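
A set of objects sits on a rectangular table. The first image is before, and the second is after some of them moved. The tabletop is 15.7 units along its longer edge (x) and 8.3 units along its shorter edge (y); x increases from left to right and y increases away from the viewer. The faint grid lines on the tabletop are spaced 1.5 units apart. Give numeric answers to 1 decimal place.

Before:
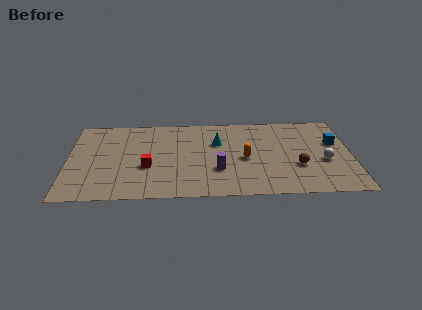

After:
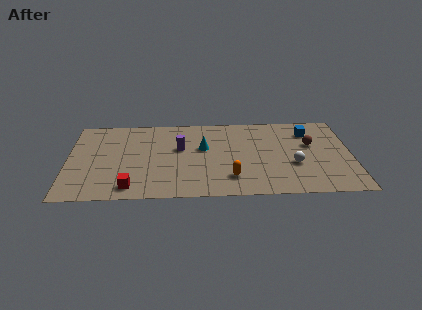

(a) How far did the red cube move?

2.2

The red cube moved from about (4.4, 3.2) to (3.5, 1.2), a distance of √(0.9² + 2.0²) ≈ 2.2.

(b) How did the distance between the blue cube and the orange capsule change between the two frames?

+1.1

Before: roughly 5.2 units apart; after: 6.3. That's 1.1 units further apart.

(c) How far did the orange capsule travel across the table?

2.1

The orange capsule moved from about (9.8, 3.8) to (9.0, 1.9), a distance of √(0.8² + 1.9²) ≈ 2.1.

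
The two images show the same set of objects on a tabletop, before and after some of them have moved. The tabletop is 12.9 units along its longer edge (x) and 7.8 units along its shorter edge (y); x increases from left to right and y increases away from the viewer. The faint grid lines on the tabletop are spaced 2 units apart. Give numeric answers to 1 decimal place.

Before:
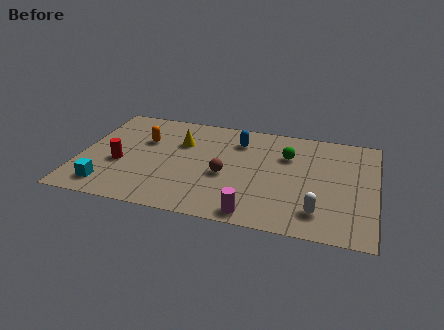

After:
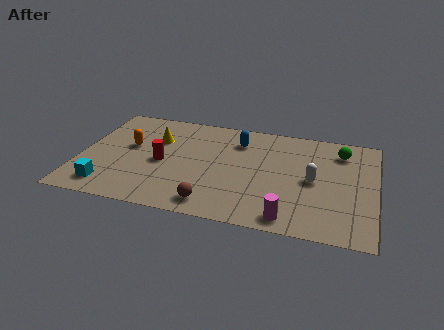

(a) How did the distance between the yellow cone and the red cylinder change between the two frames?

-1.6

They were about 3.3 units apart before and 1.7 after — 1.6 units closer together.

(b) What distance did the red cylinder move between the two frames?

1.9

The red cylinder was near (1.8, 3.1) before and (3.6, 3.6) after, so it travelled √(1.8² + 0.5²) ≈ 1.9 units.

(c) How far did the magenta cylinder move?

1.5

From (7.8, 0.8) to (9.3, 0.9), the magenta cylinder covered √(1.5² + 0.1²) ≈ 1.5 units.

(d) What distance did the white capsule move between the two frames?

2.2

The white capsule moved from about (10.5, 1.6) to (10.2, 3.8), a distance of √(0.3² + 2.2²) ≈ 2.2.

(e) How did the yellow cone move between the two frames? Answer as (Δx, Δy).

(-1.1, 0.0)

The yellow cone was at about (4.3, 5.3) and moved to about (3.2, 5.3).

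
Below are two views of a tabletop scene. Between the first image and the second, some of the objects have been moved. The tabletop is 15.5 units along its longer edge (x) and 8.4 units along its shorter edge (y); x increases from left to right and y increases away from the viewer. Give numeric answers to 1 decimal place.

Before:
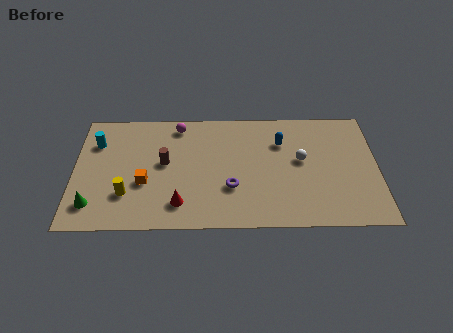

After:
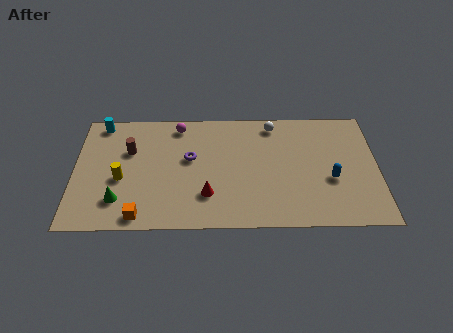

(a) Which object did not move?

the magenta sphere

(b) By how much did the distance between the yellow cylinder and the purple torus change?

-1.5

Before: roughly 5.3 units apart; after: 3.8. That's 1.5 units closer together.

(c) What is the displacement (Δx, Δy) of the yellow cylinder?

(-0.3, 1.1)

From the two frames, the yellow cylinder sits at roughly (2.7, 2.4) before and (2.4, 3.5) after.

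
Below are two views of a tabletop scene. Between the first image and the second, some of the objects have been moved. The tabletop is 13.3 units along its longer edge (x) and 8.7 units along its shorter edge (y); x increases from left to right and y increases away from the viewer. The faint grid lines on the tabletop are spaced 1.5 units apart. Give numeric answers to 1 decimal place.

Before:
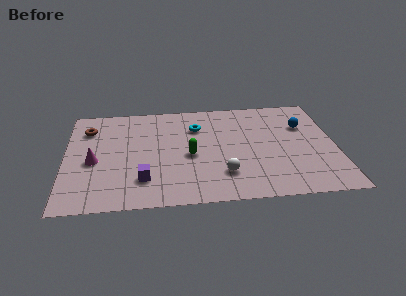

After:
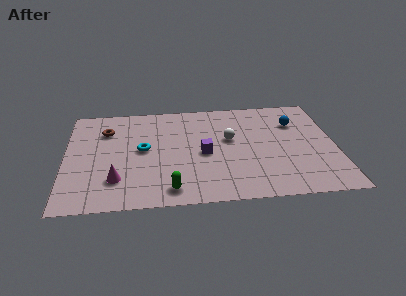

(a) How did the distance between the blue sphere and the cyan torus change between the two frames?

+2.5

They were about 5.3 units apart before and 7.8 after — 2.5 units further apart.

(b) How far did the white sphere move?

2.9

The white sphere moved from about (7.7, 2.2) to (8.1, 5.1), a distance of √(0.4² + 2.9²) ≈ 2.9.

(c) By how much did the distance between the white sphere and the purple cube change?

-2.2

Before: roughly 3.9 units apart; after: 1.7. That's 2.2 units closer together.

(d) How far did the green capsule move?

2.9

From (6.1, 3.9) to (5.1, 1.2), the green capsule covered √(1.0² + 2.7²) ≈ 2.9 units.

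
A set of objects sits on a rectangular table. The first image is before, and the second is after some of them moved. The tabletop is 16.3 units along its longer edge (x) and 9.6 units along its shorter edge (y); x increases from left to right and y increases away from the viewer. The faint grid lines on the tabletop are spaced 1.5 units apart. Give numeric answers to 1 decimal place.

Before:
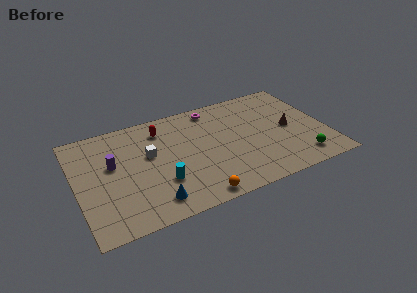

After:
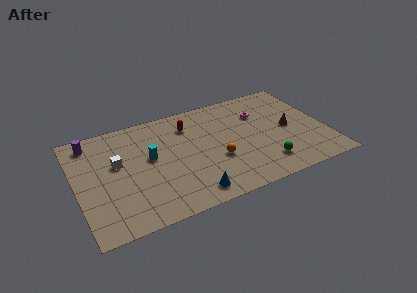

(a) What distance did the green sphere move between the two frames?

2.3

The green sphere moved from about (14.3, 1.6) to (12.0, 2.0), a distance of √(2.3² + 0.4²) ≈ 2.3.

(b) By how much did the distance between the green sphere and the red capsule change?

-3.5

Before: roughly 10.5 units apart; after: 7.0. That's 3.5 units closer together.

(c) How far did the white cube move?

2.1

The white cube moved from about (4.8, 5.7) to (2.7, 5.7), a distance of √(2.1² + 0.0²) ≈ 2.1.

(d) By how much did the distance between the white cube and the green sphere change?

-0.3

The distance was about 10.3 in the first image and 10.0 in the second, so they moved 0.3 units closer together.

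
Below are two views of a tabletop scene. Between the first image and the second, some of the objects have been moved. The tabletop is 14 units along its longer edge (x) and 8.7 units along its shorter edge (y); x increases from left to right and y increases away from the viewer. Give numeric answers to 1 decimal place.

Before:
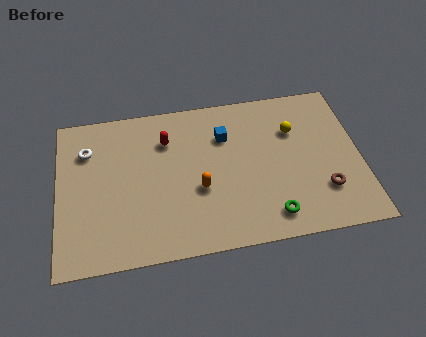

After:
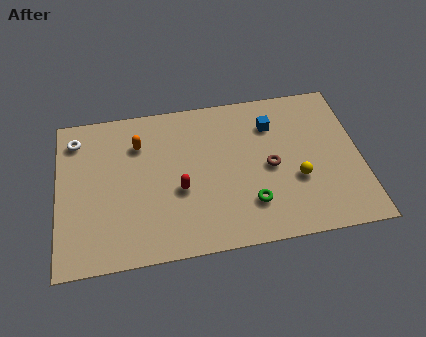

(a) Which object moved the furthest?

the orange capsule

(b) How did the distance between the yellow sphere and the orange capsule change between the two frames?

+2.7

They were about 5.2 units apart before and 7.9 after — 2.7 units further apart.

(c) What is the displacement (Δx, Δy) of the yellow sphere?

(0.0, -2.8)

From the two frames, the yellow sphere sits at roughly (11.0, 6.0) before and (11.0, 3.2) after.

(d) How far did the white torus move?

0.9

The white torus was near (1.4, 6.4) before and (0.9, 7.1) after, so it travelled √(0.5² + 0.7²) ≈ 0.9 units.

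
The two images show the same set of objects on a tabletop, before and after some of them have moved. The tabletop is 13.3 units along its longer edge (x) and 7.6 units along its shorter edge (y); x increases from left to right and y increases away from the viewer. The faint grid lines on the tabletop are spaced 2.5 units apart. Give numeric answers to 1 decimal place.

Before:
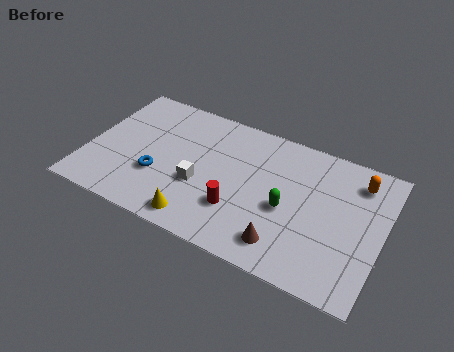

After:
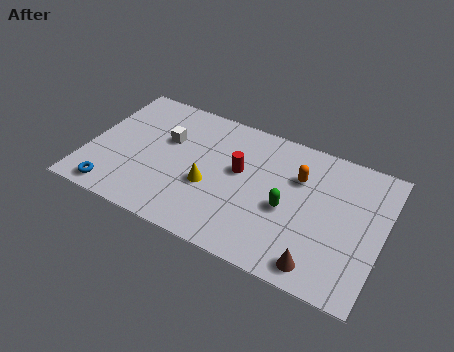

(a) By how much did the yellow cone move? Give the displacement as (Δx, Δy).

(0.2, 2.0)

From the two frames, the yellow cone sits at roughly (5.4, 1.0) before and (5.6, 3.0) after.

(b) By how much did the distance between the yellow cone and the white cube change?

+0.9

The distance was about 1.9 in the first image and 2.8 in the second, so they moved 0.9 units further apart.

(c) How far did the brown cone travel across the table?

1.6

The brown cone was near (9.2, 1.4) before and (10.8, 1.0) after, so it travelled √(1.6² + 0.4²) ≈ 1.6 units.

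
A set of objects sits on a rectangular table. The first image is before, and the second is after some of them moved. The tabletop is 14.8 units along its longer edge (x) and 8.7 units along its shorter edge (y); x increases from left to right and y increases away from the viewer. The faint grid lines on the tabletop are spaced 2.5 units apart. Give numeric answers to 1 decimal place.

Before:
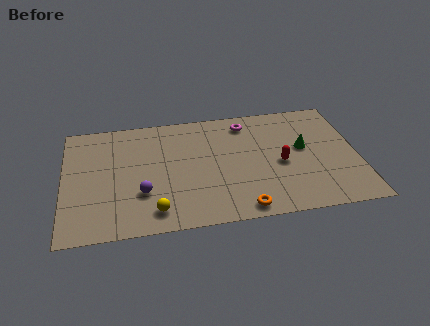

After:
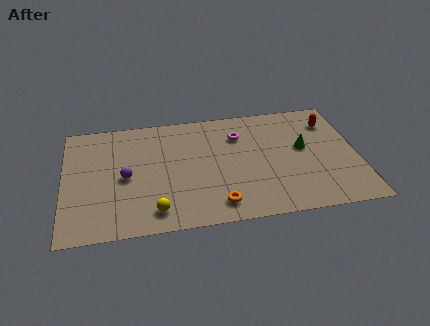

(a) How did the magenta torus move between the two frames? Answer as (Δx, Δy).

(-0.4, -0.9)

The magenta torus was at about (9.3, 7.3) and moved to about (8.9, 6.4).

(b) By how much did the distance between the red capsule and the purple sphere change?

+3.7

Before: roughly 7.1 units apart; after: 10.8. That's 3.7 units further apart.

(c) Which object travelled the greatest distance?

the red capsule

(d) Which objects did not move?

the yellow sphere and the green cone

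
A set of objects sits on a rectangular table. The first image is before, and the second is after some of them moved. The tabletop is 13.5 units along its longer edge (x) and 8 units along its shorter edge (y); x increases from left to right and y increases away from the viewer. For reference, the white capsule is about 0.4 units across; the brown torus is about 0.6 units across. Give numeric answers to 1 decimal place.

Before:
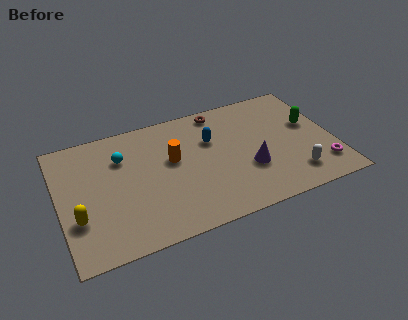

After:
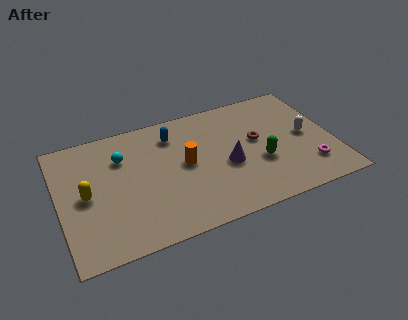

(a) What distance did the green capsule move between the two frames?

3.2

The green capsule moved from about (12.5, 4.7) to (9.8, 3.0), a distance of √(2.7² + 1.7²) ≈ 3.2.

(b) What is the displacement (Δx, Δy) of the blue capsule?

(-1.8, 1.0)

From the two frames, the blue capsule sits at roughly (7.6, 5.3) before and (5.8, 6.3) after.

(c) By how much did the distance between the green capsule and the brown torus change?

-3.4

The distance was about 4.9 in the first image and 1.5 in the second, so they moved 3.4 units closer together.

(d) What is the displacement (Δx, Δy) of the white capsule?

(0.9, 2.4)

The white capsule was at about (11.3, 1.6) and moved to about (12.2, 4.0).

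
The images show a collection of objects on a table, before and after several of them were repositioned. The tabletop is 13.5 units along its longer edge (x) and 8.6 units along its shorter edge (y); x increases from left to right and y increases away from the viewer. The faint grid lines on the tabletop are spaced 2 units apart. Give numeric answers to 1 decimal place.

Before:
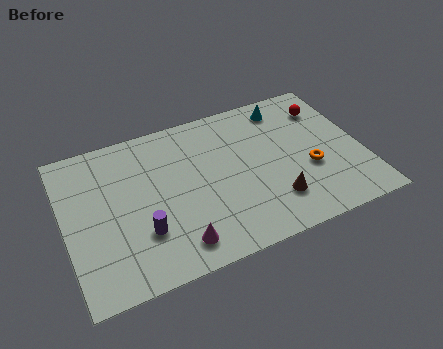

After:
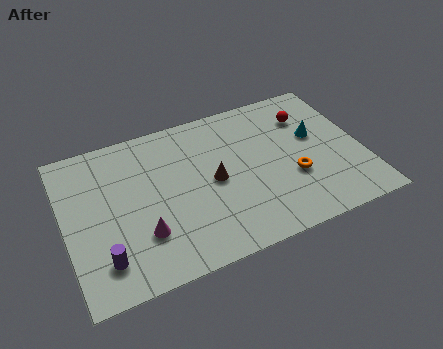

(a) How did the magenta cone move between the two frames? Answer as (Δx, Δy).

(-1.4, 1.1)

The magenta cone was at about (4.7, 1.4) and moved to about (3.3, 2.5).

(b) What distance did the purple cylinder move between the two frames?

2.0

The purple cylinder was near (3.3, 2.6) before and (1.5, 1.8) after, so it travelled √(1.8² + 0.8²) ≈ 2.0 units.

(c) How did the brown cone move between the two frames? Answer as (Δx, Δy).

(-2.5, 2.1)

The brown cone started near (9.2, 2.1) and ended near (6.7, 4.2).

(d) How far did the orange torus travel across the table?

0.8

The orange torus moved from about (11.0, 3.3) to (10.2, 3.1), a distance of √(0.8² + 0.2²) ≈ 0.8.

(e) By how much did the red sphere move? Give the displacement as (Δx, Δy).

(-0.9, -0.2)

The red sphere started near (12.2, 6.6) and ended near (11.3, 6.4).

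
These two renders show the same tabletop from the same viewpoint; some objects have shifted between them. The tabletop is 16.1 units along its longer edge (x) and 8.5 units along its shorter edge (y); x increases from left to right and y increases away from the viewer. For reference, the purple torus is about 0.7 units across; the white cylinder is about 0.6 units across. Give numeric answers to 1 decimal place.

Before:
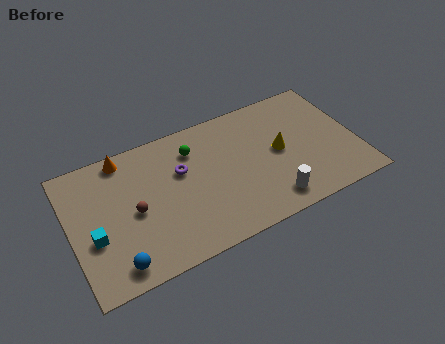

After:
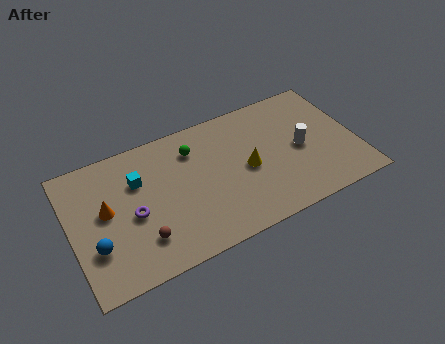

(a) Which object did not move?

the green sphere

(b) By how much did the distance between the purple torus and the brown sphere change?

-1.4

Before: roughly 3.1 units apart; after: 1.7. That's 1.4 units closer together.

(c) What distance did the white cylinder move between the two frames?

3.4

The white cylinder was near (10.9, 1.4) before and (13.0, 4.1) after, so it travelled √(2.1² + 2.7²) ≈ 3.4 units.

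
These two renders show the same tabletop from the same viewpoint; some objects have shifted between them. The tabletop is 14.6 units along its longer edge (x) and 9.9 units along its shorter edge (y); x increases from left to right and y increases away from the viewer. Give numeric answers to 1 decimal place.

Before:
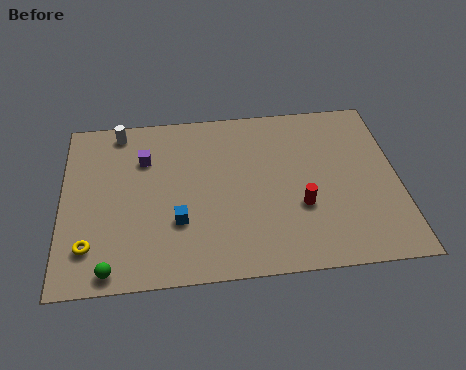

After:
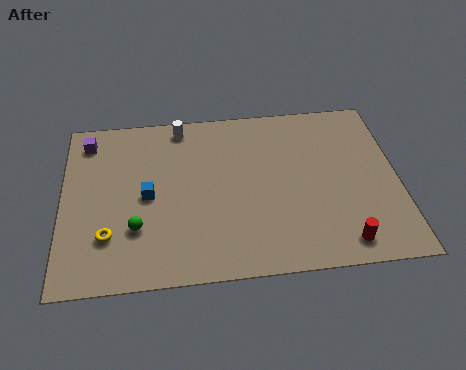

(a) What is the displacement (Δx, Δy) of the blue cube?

(-1.3, 1.6)

The blue cube started near (5.0, 3.2) and ended near (3.7, 4.8).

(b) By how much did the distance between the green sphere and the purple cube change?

-0.6

Before: roughly 6.3 units apart; after: 5.7. That's 0.6 units closer together.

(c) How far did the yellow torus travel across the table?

0.9

The yellow torus moved from about (1.2, 2.2) to (2.0, 2.7), a distance of √(0.8² + 0.5²) ≈ 0.9.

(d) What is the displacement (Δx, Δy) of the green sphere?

(1.1, 2.1)

From the two frames, the green sphere sits at roughly (2.1, 0.9) before and (3.2, 3.0) after.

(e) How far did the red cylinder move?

2.8

From (10.3, 3.5) to (12.0, 1.3), the red cylinder covered √(1.7² + 2.2²) ≈ 2.8 units.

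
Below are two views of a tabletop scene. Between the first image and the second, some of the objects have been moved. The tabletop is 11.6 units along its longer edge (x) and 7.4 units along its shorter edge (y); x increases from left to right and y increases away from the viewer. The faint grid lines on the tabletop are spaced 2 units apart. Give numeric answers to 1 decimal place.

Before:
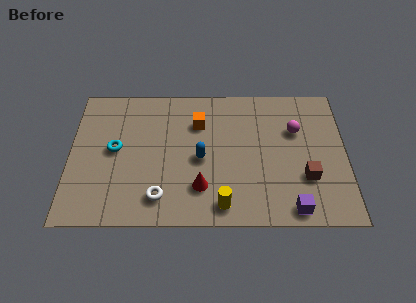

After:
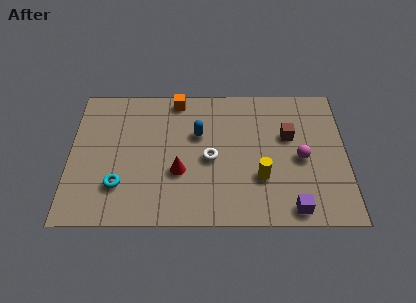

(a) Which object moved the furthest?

the white torus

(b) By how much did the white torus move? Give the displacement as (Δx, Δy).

(2.1, 2.0)

From the two frames, the white torus sits at roughly (3.8, 1.4) before and (5.9, 3.4) after.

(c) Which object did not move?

the purple cube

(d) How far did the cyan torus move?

1.9

The cyan torus moved from about (1.9, 3.9) to (2.1, 2.0), a distance of √(0.2² + 1.9²) ≈ 1.9.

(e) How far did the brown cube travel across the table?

2.3

The brown cube moved from about (9.9, 2.4) to (9.2, 4.6), a distance of √(0.7² + 2.2²) ≈ 2.3.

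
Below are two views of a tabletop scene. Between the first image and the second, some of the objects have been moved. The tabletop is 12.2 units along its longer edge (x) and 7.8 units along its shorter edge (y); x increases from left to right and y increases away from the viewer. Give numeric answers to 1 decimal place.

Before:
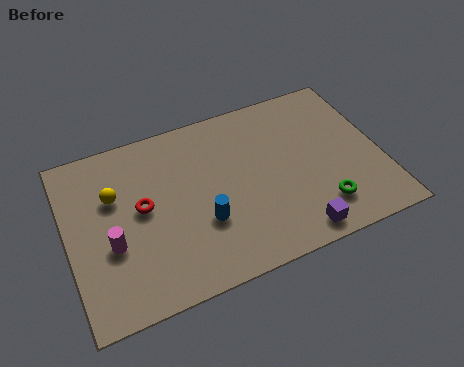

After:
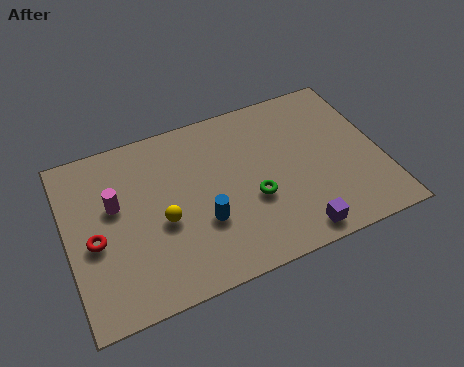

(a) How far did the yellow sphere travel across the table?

2.5

The yellow sphere moved from about (1.9, 5.1) to (3.6, 3.3), a distance of √(1.7² + 1.8²) ≈ 2.5.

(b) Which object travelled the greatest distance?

the green torus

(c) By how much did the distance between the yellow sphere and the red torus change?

+1.3

The distance was about 1.3 in the first image and 2.6 in the second, so they moved 1.3 units further apart.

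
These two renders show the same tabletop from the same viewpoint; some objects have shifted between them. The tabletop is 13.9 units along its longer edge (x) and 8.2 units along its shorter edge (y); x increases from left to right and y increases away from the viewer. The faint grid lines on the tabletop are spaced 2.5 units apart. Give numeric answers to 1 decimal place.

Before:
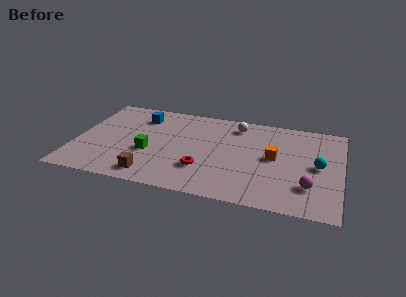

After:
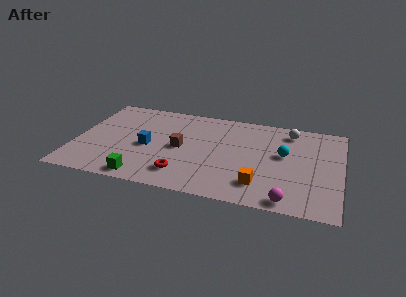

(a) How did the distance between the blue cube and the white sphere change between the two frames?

+2.9

Before: roughly 5.1 units apart; after: 8.0. That's 2.9 units further apart.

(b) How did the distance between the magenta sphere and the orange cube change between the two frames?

-1.0

They were about 2.8 units apart before and 1.8 after — 1.0 units closer together.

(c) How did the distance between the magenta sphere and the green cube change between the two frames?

-1.0

Before: roughly 8.5 units apart; after: 7.5. That's 1.0 units closer together.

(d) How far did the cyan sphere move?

1.9

The cyan sphere was near (12.7, 4.1) before and (10.9, 4.7) after, so it travelled √(1.8² + 0.6²) ≈ 1.9 units.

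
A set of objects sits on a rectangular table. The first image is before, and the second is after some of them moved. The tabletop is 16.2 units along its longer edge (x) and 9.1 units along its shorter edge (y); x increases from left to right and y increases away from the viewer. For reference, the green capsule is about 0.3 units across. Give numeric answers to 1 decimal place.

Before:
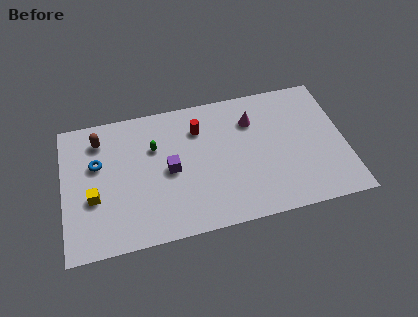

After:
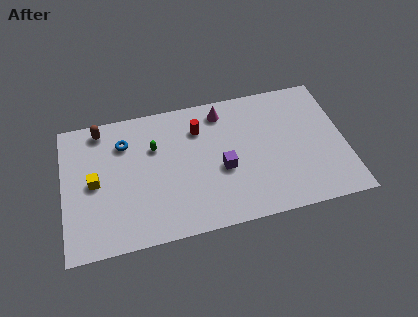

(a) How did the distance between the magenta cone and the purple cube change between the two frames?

-1.5

They were about 5.4 units apart before and 3.9 after — 1.5 units closer together.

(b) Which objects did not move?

the green capsule and the red cylinder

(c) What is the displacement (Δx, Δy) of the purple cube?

(3.0, -0.6)

The purple cube was at about (6.1, 4.4) and moved to about (9.1, 3.8).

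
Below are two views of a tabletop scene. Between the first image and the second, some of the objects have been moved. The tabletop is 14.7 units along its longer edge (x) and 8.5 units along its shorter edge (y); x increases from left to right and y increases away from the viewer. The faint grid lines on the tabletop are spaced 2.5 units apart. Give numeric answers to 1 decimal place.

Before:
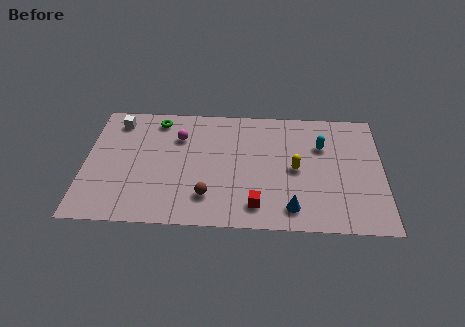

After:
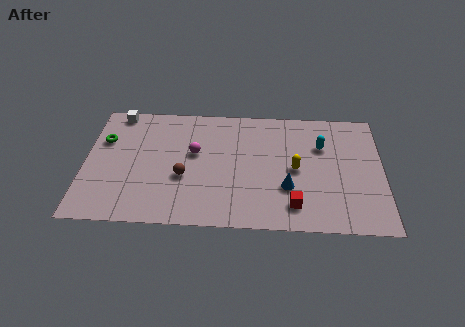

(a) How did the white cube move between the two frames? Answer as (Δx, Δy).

(0.0, 0.6)

The white cube was at about (1.5, 7.1) and moved to about (1.5, 7.7).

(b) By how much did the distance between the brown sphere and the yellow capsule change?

+0.8

Before: roughly 4.8 units apart; after: 5.6. That's 0.8 units further apart.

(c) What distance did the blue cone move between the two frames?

1.4

The blue cone moved from about (10.2, 1.4) to (10.0, 2.8), a distance of √(0.2² + 1.4²) ≈ 1.4.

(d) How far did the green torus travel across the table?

3.1

From (3.5, 7.3) to (0.9, 5.7), the green torus covered √(2.6² + 1.6²) ≈ 3.1 units.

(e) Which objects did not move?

the yellow capsule and the cyan capsule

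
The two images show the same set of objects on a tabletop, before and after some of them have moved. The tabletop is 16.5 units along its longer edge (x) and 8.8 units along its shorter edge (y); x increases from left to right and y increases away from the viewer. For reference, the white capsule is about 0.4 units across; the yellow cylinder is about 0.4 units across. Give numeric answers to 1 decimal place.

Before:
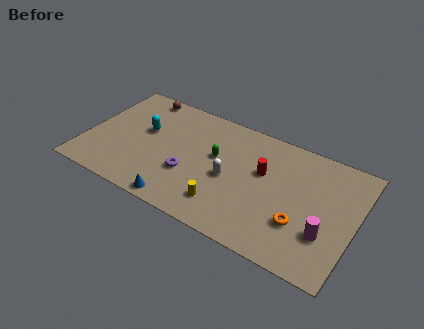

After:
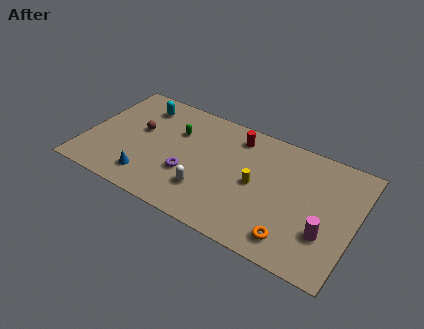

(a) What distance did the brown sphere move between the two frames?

2.8

From (2.7, 7.9) to (3.1, 5.1), the brown sphere covered √(0.4² + 2.8²) ≈ 2.8 units.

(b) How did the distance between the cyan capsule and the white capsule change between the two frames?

+1.1

Before: roughly 5.6 units apart; after: 6.7. That's 1.1 units further apart.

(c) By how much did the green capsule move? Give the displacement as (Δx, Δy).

(-2.6, 0.8)

The green capsule started near (7.9, 5.2) and ended near (5.3, 6.0).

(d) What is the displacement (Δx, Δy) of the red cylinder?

(-1.9, 1.9)

The red cylinder started near (10.8, 5.4) and ended near (8.9, 7.3).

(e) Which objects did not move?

the magenta cylinder and the purple torus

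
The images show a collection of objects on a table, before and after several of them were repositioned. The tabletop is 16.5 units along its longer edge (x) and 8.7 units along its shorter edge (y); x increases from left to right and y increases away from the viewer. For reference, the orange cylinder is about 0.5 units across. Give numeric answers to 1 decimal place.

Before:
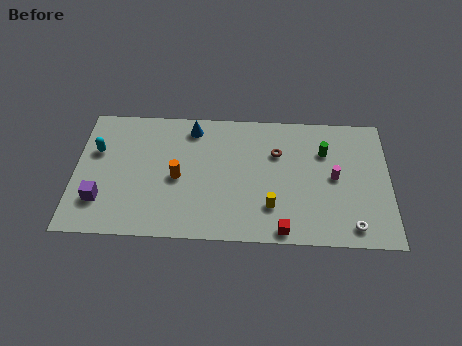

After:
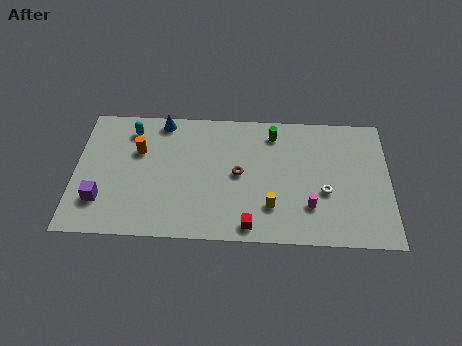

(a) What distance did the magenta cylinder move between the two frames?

2.4

The magenta cylinder was near (13.6, 4.4) before and (12.3, 2.4) after, so it travelled √(1.3² + 2.0²) ≈ 2.4 units.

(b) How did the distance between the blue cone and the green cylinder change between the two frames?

-1.2

They were about 7.1 units apart before and 5.9 after — 1.2 units closer together.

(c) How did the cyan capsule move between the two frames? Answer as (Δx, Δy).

(1.8, 1.5)

The cyan capsule was at about (1.1, 5.6) and moved to about (2.9, 7.1).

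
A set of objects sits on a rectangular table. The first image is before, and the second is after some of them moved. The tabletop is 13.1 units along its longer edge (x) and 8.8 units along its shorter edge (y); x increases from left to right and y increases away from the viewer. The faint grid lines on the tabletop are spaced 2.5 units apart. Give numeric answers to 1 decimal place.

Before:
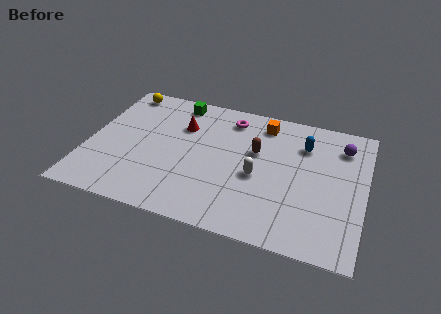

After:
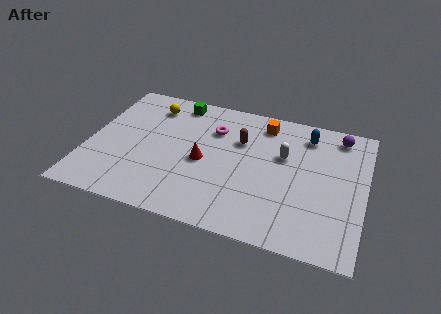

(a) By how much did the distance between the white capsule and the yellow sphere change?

-1.3

Before: roughly 8.0 units apart; after: 6.7. That's 1.3 units closer together.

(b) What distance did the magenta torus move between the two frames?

1.2

The magenta torus moved from about (6.5, 7.3) to (5.8, 6.3), a distance of √(0.7² + 1.0²) ≈ 1.2.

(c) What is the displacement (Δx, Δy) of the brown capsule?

(-0.8, 0.5)

The brown capsule was at about (7.9, 5.4) and moved to about (7.1, 5.9).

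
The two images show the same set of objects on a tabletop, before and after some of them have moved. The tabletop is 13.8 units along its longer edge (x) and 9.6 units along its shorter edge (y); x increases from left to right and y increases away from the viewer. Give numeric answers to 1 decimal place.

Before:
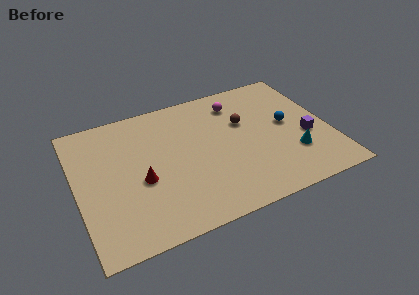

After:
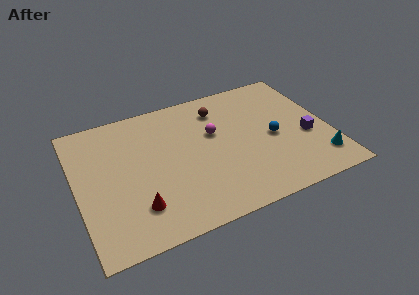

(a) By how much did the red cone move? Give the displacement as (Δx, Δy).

(-0.4, -1.7)

The red cone started near (3.4, 4.0) and ended near (3.0, 2.3).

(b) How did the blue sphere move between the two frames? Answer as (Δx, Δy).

(-0.9, -0.7)

From the two frames, the blue sphere sits at roughly (11.6, 5.1) before and (10.7, 4.4) after.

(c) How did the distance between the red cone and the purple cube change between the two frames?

+0.5

The distance was about 9.1 in the first image and 9.6 in the second, so they moved 0.5 units further apart.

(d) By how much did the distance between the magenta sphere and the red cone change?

-1.0

The distance was about 6.8 in the first image and 5.8 in the second, so they moved 1.0 units closer together.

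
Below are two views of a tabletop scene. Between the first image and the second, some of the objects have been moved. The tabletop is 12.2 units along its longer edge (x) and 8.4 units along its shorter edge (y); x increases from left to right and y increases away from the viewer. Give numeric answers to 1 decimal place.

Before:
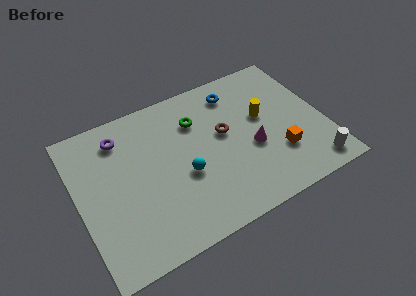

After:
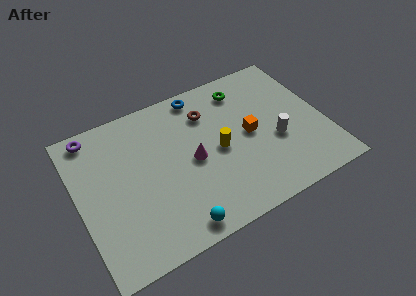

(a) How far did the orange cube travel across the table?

2.1

From (9.7, 2.5) to (8.5, 4.2), the orange cube covered √(1.2² + 1.7²) ≈ 2.1 units.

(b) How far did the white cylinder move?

2.7

From (11.2, 1.1) to (9.7, 3.3), the white cylinder covered √(1.5² + 2.2²) ≈ 2.7 units.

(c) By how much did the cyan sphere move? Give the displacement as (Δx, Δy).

(-0.8, -2.5)

The cyan sphere started near (5.1, 3.4) and ended near (4.3, 0.9).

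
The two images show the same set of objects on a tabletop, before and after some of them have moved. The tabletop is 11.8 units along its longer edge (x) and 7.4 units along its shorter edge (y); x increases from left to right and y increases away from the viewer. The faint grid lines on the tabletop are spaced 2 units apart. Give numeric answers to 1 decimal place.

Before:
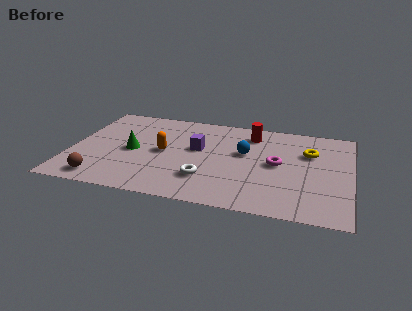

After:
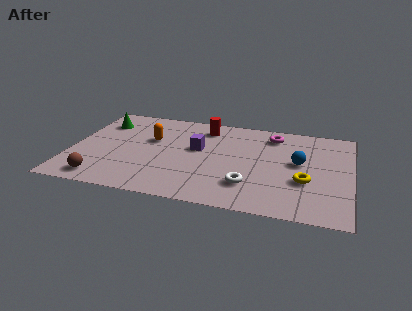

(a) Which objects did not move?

the brown sphere and the purple cube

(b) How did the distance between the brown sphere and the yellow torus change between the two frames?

-0.8

Before: roughly 9.4 units apart; after: 8.6. That's 0.8 units closer together.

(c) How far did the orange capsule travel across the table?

1.1

From (3.9, 3.7) to (3.3, 4.6), the orange capsule covered √(0.6² + 0.9²) ≈ 1.1 units.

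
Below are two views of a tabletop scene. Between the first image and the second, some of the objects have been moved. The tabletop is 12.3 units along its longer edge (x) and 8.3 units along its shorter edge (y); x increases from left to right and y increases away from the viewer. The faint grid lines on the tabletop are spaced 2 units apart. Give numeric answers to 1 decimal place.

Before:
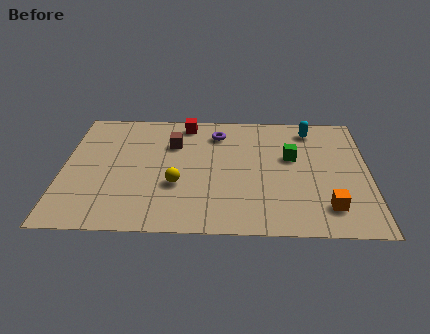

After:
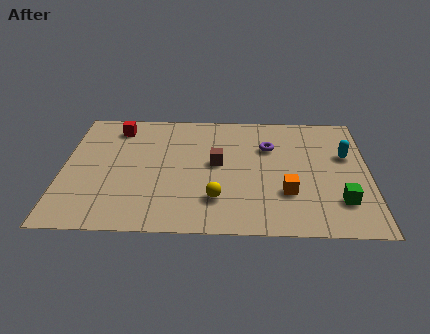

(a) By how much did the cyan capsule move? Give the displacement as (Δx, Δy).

(1.4, -1.8)

The cyan capsule started near (10.0, 7.0) and ended near (11.4, 5.2).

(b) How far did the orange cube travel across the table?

1.8

The orange cube moved from about (10.6, 1.7) to (9.0, 2.6), a distance of √(1.6² + 0.9²) ≈ 1.8.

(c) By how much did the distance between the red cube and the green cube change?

+5.3

They were about 4.9 units apart before and 10.2 after — 5.3 units further apart.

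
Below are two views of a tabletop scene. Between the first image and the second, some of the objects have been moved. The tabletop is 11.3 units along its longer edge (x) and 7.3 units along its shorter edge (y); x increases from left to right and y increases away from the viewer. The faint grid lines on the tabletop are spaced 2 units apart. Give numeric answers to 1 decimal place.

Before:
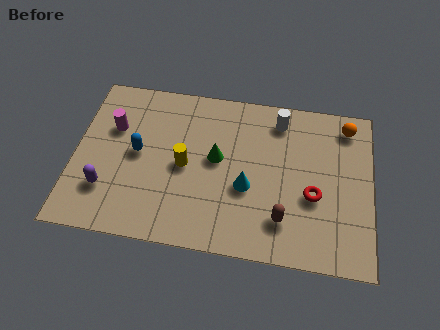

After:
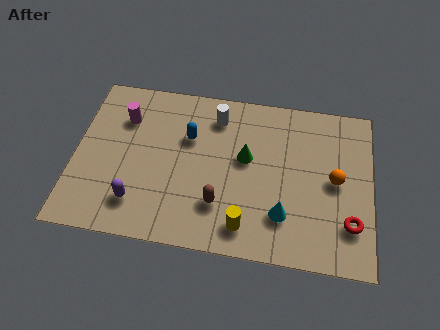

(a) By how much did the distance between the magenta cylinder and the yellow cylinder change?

+3.2

Before: roughly 3.1 units apart; after: 6.3. That's 3.2 units further apart.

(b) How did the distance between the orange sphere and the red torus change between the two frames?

-1.6

The distance was about 3.5 in the first image and 1.9 in the second, so they moved 1.6 units closer together.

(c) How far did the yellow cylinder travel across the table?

3.3

The yellow cylinder moved from about (4.2, 3.5) to (6.6, 1.2), a distance of √(2.4² + 2.3²) ≈ 3.3.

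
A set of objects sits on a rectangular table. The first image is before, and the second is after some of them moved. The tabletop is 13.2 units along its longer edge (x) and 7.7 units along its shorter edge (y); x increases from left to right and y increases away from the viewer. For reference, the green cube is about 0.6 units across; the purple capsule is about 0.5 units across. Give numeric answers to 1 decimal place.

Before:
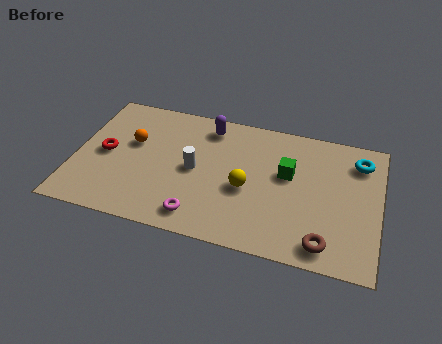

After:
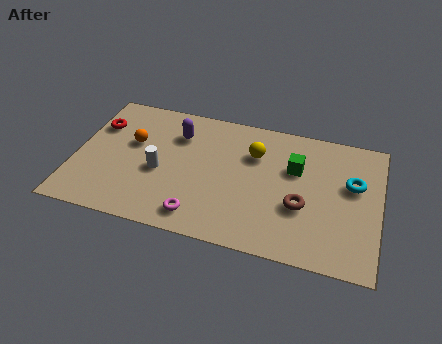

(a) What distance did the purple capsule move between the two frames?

1.5

The purple capsule was near (5.6, 6.5) before and (4.3, 5.7) after, so it travelled √(1.3² + 0.8²) ≈ 1.5 units.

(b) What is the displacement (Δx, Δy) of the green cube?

(0.3, 0.4)

The green cube started near (9.2, 4.6) and ended near (9.5, 5.0).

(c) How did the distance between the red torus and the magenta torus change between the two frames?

+1.4

They were about 5.0 units apart before and 6.4 after — 1.4 units further apart.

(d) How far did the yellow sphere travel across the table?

2.1

The yellow sphere moved from about (7.5, 3.3) to (7.7, 5.4), a distance of √(0.2² + 2.1²) ≈ 2.1.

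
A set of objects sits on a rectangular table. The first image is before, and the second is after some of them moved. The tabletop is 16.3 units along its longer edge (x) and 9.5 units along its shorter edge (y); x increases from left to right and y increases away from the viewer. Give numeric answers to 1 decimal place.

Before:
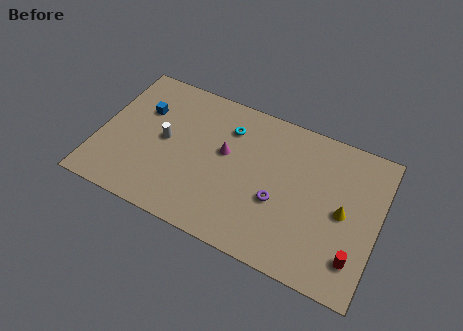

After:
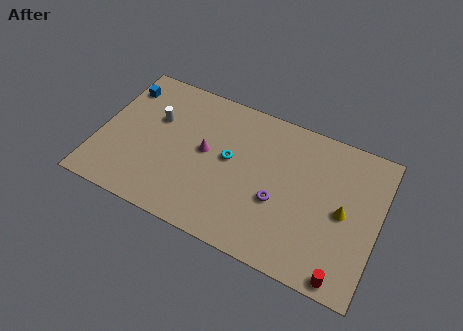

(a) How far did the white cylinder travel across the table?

1.4

From (3.8, 4.9) to (3.1, 6.1), the white cylinder covered √(0.7² + 1.2²) ≈ 1.4 units.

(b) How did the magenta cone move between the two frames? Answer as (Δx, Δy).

(-1.1, -0.4)

The magenta cone started near (7.3, 5.5) and ended near (6.2, 5.1).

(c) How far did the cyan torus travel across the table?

2.0

From (7.3, 7.2) to (7.6, 5.2), the cyan torus covered √(0.3² + 2.0²) ≈ 2.0 units.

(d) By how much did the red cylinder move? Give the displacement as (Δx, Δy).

(-0.5, -1.3)

The red cylinder was at about (15.2, 2.1) and moved to about (14.7, 0.8).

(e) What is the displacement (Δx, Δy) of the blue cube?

(-1.4, 1.1)

From the two frames, the blue cube sits at roughly (2.3, 6.4) before and (0.9, 7.5) after.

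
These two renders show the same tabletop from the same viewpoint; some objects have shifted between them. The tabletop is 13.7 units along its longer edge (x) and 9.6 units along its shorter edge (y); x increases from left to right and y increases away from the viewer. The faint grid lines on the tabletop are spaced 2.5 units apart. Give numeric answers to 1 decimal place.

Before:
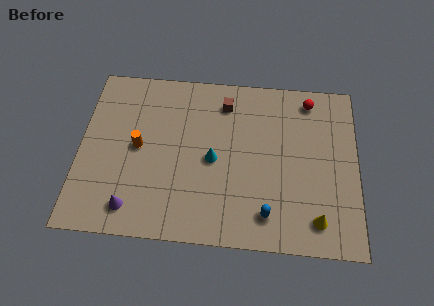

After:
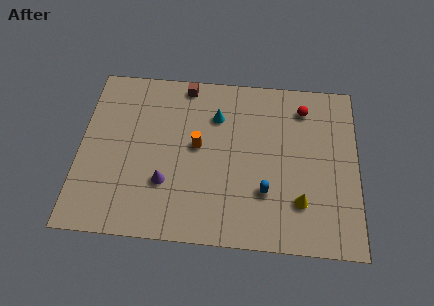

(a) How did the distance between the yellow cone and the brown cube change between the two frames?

+0.8

Before: roughly 7.7 units apart; after: 8.5. That's 0.8 units further apart.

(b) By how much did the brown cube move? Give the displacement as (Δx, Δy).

(-2.0, 0.9)

From the two frames, the brown cube sits at roughly (7.1, 7.8) before and (5.1, 8.7) after.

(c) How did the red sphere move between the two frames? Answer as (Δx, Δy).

(-0.3, -0.5)

From the two frames, the red sphere sits at roughly (11.3, 8.3) before and (11.0, 7.8) after.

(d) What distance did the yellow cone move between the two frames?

1.2

The yellow cone moved from about (11.7, 1.6) to (10.9, 2.5), a distance of √(0.8² + 0.9²) ≈ 1.2.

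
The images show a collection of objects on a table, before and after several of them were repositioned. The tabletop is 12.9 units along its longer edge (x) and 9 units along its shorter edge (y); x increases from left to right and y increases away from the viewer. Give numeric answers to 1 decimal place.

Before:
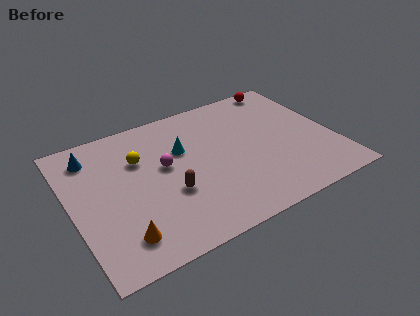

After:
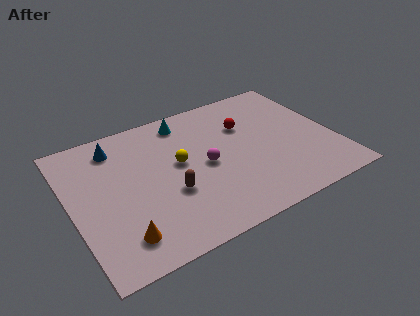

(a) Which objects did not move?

the orange cone and the brown capsule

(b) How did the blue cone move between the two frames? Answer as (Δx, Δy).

(1.2, 0.1)

The blue cone started near (1.3, 7.3) and ended near (2.5, 7.4).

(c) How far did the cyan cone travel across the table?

1.9

The cyan cone was near (5.6, 5.8) before and (6.0, 7.7) after, so it travelled √(0.4² + 1.9²) ≈ 1.9 units.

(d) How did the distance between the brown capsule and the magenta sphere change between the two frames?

+0.3

Before: roughly 1.8 units apart; after: 2.1. That's 0.3 units further apart.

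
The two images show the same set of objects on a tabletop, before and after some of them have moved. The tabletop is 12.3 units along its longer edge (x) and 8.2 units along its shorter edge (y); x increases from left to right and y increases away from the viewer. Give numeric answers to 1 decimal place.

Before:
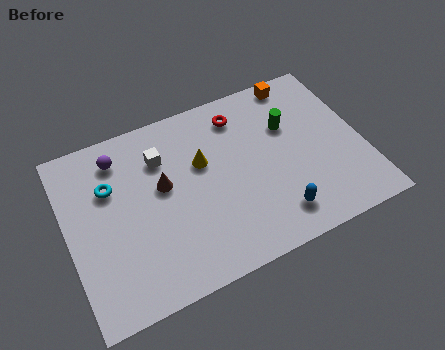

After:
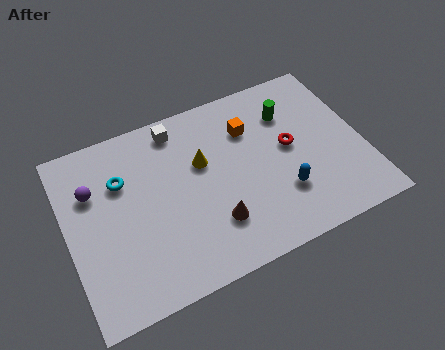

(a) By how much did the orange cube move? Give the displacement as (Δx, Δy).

(-2.3, -1.5)

The orange cube started near (10.1, 7.4) and ended near (7.8, 5.9).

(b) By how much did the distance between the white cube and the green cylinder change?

-0.6

They were about 5.3 units apart before and 4.7 after — 0.6 units closer together.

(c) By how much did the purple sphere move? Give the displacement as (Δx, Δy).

(-1.2, -1.1)

The purple sphere started near (2.4, 6.7) and ended near (1.2, 5.6).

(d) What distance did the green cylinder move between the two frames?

0.6

The green cylinder moved from about (9.4, 5.4) to (9.5, 6.0), a distance of √(0.1² + 0.6²) ≈ 0.6.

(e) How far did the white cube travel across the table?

1.4

From (4.1, 6.0) to (4.9, 7.1), the white cube covered √(0.8² + 1.1²) ≈ 1.4 units.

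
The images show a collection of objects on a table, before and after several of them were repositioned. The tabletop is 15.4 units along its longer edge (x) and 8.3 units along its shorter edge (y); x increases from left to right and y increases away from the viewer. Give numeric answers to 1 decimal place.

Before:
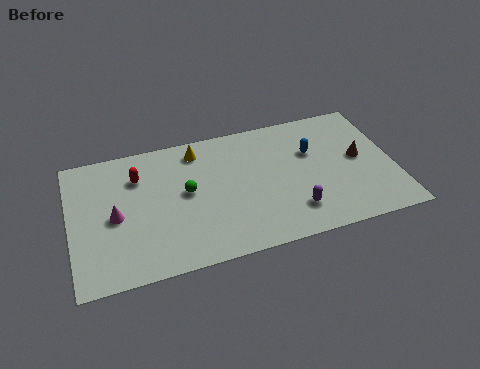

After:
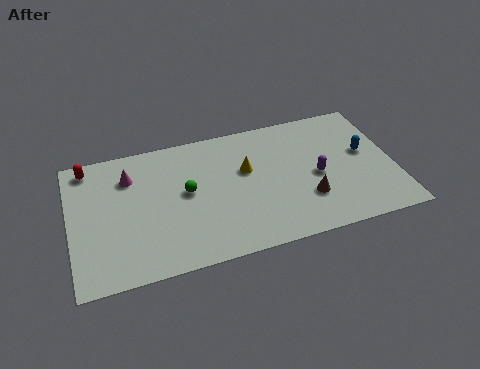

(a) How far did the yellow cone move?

2.9

From (6.2, 7.0) to (8.4, 5.1), the yellow cone covered √(2.2² + 1.9²) ≈ 2.9 units.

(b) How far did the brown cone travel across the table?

3.3

The brown cone moved from about (13.8, 4.4) to (11.1, 2.5), a distance of √(2.7² + 1.9²) ≈ 3.3.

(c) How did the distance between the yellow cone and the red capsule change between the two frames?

+4.7

The distance was about 3.0 in the first image and 7.7 in the second, so they moved 4.7 units further apart.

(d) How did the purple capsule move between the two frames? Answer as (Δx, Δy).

(1.3, 1.9)

The purple capsule started near (10.4, 1.9) and ended near (11.7, 3.8).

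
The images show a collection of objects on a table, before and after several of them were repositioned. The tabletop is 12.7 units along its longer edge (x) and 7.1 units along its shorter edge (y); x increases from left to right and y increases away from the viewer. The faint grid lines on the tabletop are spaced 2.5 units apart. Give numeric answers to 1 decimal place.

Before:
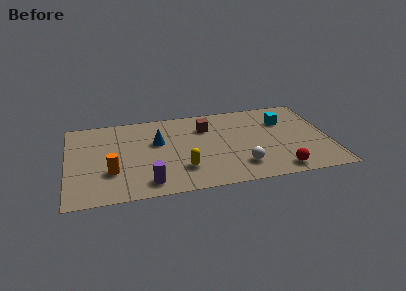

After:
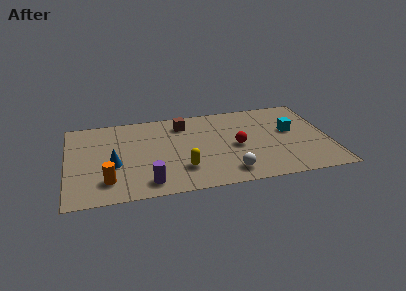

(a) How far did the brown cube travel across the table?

1.2

From (6.8, 5.2) to (5.7, 5.7), the brown cube covered √(1.1² + 0.5²) ≈ 1.2 units.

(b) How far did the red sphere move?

3.1

The red sphere was near (10.1, 0.9) before and (8.2, 3.3) after, so it travelled √(1.9² + 2.4²) ≈ 3.1 units.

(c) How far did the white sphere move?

0.7

The white sphere moved from about (8.3, 1.6) to (7.7, 1.2), a distance of √(0.6² + 0.4²) ≈ 0.7.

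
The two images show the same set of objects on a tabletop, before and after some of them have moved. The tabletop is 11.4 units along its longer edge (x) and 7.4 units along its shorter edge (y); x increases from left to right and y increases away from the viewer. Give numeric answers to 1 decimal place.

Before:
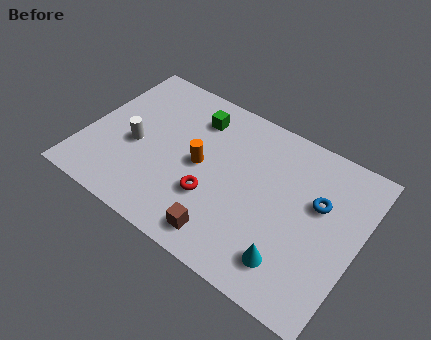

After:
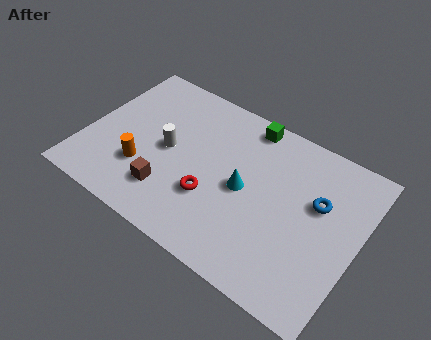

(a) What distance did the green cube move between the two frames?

2.2

The green cube was near (4.2, 5.8) before and (6.3, 6.6) after, so it travelled √(2.1² + 0.8²) ≈ 2.2 units.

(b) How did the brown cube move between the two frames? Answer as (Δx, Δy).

(-2.5, 0.7)

From the two frames, the brown cube sits at roughly (6.3, 1.1) before and (3.8, 1.8) after.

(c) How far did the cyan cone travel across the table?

3.1

From (9.0, 1.5) to (6.7, 3.6), the cyan cone covered √(2.3² + 2.1²) ≈ 3.1 units.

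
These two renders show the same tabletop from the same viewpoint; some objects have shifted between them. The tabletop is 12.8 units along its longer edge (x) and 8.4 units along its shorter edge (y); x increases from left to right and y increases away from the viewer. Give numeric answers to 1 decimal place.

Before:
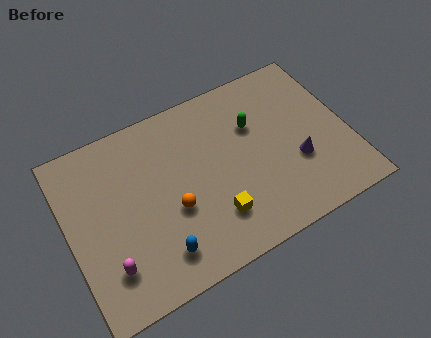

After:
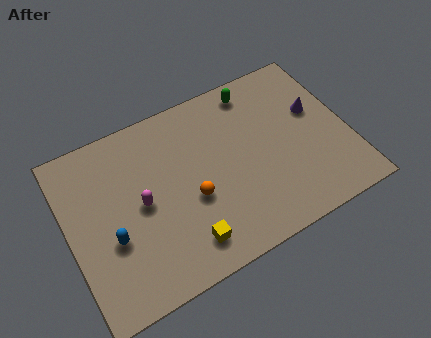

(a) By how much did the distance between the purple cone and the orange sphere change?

+0.5

They were about 5.7 units apart before and 6.2 after — 0.5 units further apart.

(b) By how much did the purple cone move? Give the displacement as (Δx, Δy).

(1.2, 2.1)

The purple cone was at about (10.3, 3.0) and moved to about (11.5, 5.1).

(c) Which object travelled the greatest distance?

the magenta capsule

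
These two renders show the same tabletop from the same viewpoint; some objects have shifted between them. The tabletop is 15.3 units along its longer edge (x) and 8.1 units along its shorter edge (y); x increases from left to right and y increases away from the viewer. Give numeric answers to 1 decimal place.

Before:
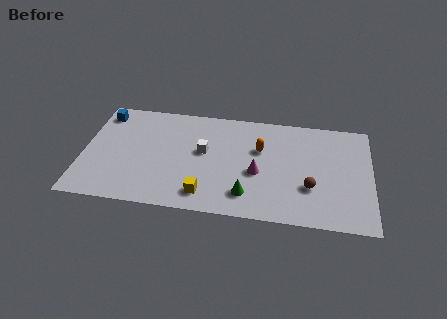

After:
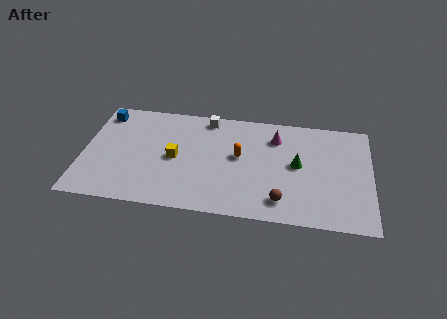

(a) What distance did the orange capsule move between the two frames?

1.3

The orange capsule moved from about (9.4, 5.2) to (8.3, 4.5), a distance of √(1.1² + 0.7²) ≈ 1.3.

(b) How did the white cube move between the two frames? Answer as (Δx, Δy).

(0.1, 2.6)

The white cube was at about (6.4, 4.6) and moved to about (6.5, 7.2).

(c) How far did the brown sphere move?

1.9

From (12.1, 2.7) to (10.6, 1.5), the brown sphere covered √(1.5² + 1.2²) ≈ 1.9 units.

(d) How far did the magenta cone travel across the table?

2.9

The magenta cone was near (9.3, 3.4) before and (10.2, 6.2) after, so it travelled √(0.9² + 2.8²) ≈ 2.9 units.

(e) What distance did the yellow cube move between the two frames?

3.0

The yellow cube was near (6.6, 1.4) before and (4.9, 3.9) after, so it travelled √(1.7² + 2.5²) ≈ 3.0 units.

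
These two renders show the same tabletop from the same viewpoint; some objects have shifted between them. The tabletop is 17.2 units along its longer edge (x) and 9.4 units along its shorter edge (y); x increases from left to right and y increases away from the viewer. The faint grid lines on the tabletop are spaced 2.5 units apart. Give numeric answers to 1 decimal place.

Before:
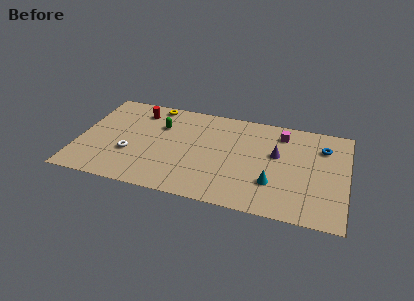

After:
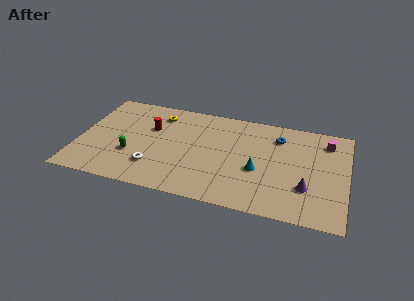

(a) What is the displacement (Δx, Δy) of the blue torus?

(-2.9, 0.3)

From the two frames, the blue torus sits at roughly (15.6, 7.0) before and (12.7, 7.3) after.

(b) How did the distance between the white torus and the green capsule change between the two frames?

-1.9

They were about 3.6 units apart before and 1.7 after — 1.9 units closer together.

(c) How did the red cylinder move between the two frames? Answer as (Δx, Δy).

(0.9, -1.5)

The red cylinder started near (3.6, 7.6) and ended near (4.5, 6.1).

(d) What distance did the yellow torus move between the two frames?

1.0

The yellow torus moved from about (4.5, 8.5) to (4.9, 7.6), a distance of √(0.4² + 0.9²) ≈ 1.0.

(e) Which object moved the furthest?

the green capsule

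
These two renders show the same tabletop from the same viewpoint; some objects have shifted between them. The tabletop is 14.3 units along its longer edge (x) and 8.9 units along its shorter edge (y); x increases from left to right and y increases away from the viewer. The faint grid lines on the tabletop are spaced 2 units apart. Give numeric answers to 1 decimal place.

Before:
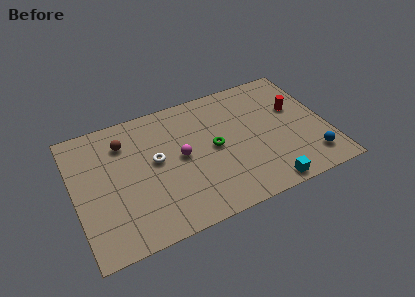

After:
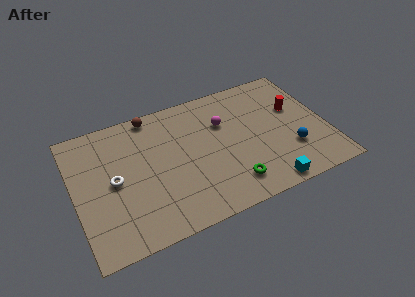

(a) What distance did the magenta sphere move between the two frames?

3.0

The magenta sphere was near (6.0, 4.6) before and (8.6, 6.0) after, so it travelled √(2.6² + 1.4²) ≈ 3.0 units.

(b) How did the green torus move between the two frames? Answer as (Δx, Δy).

(0.6, -2.8)

The green torus was at about (7.9, 4.5) and moved to about (8.5, 1.7).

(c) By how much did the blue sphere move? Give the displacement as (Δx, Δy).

(-1.0, 1.0)

From the two frames, the blue sphere sits at roughly (13.1, 1.7) before and (12.1, 2.7) after.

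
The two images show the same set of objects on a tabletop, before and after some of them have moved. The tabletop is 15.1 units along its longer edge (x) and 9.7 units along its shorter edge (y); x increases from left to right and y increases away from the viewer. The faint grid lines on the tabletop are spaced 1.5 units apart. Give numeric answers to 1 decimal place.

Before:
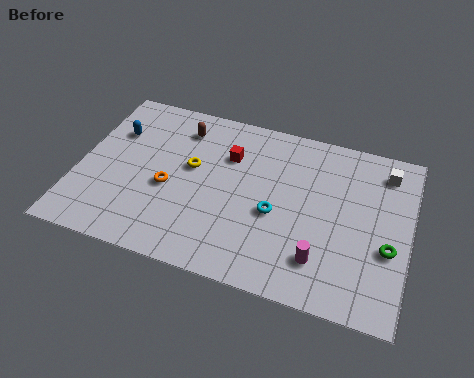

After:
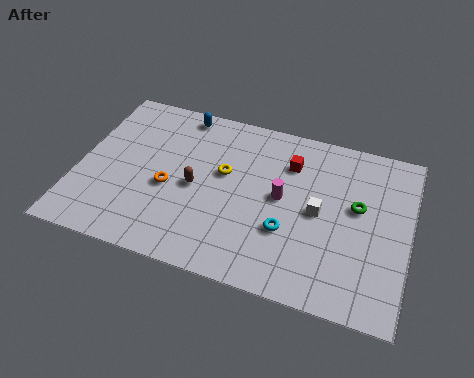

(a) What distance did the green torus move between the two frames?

2.4

The green torus moved from about (14.2, 3.7) to (12.7, 5.6), a distance of √(1.5² + 1.9²) ≈ 2.4.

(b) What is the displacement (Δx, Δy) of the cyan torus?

(0.6, -0.8)

The cyan torus started near (9.1, 4.1) and ended near (9.7, 3.3).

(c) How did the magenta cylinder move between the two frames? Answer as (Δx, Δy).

(-2.0, 2.9)

The magenta cylinder was at about (11.3, 2.2) and moved to about (9.3, 5.1).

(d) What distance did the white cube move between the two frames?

4.3

The white cube moved from about (13.8, 8.0) to (11.0, 4.8), a distance of √(2.8² + 3.2²) ≈ 4.3.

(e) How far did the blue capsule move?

3.5

From (1.4, 6.7) to (4.3, 8.7), the blue capsule covered √(2.9² + 2.0²) ≈ 3.5 units.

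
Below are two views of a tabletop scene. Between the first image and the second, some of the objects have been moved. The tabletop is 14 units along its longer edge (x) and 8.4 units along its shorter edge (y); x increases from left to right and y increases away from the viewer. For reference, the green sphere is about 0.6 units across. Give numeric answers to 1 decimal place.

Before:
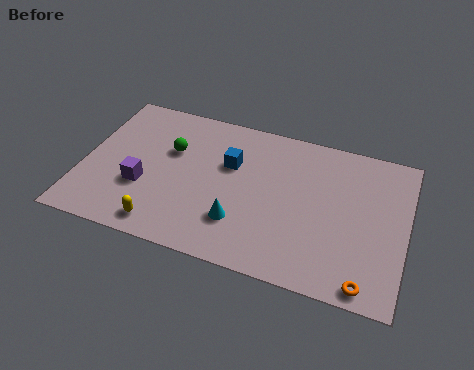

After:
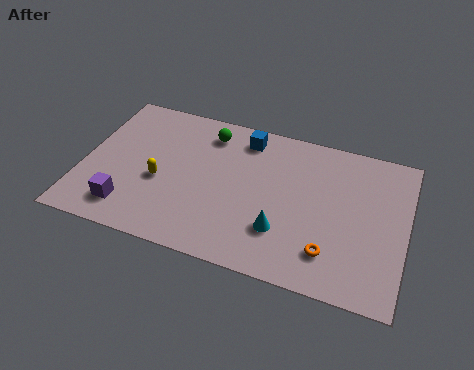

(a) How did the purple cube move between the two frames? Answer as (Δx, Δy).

(-0.5, -1.4)

The purple cube was at about (2.7, 3.0) and moved to about (2.2, 1.6).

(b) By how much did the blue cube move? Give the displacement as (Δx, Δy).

(0.5, 1.7)

The blue cube was at about (6.3, 5.4) and moved to about (6.8, 7.1).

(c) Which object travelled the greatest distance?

the yellow capsule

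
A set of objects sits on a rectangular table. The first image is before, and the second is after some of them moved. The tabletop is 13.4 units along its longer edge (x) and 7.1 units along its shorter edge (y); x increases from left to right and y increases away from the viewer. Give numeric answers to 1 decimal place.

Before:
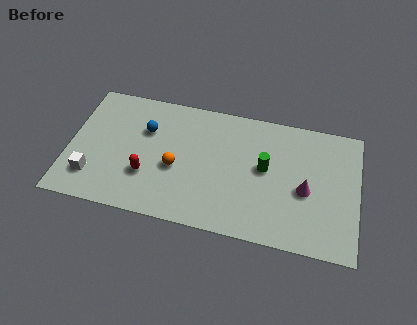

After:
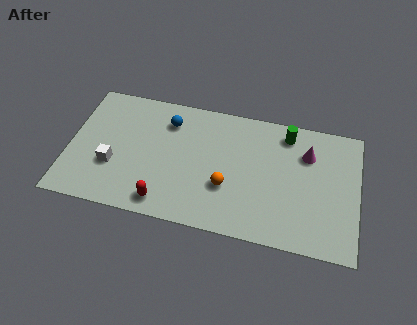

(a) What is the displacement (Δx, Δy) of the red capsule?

(0.9, -1.3)

The red capsule started near (3.7, 2.3) and ended near (4.6, 1.0).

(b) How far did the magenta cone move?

2.0

The magenta cone was near (11.0, 3.1) before and (11.0, 5.1) after, so it travelled √(0.0² + 2.0²) ≈ 2.0 units.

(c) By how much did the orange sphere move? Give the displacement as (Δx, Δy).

(2.4, -0.5)

From the two frames, the orange sphere sits at roughly (5.0, 3.0) before and (7.4, 2.5) after.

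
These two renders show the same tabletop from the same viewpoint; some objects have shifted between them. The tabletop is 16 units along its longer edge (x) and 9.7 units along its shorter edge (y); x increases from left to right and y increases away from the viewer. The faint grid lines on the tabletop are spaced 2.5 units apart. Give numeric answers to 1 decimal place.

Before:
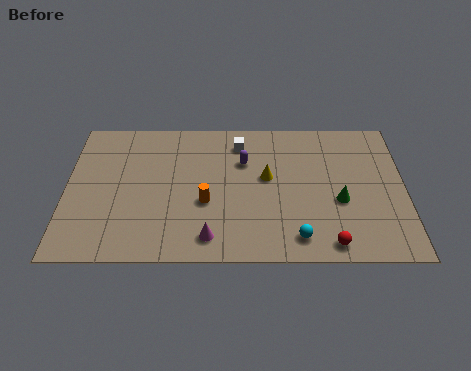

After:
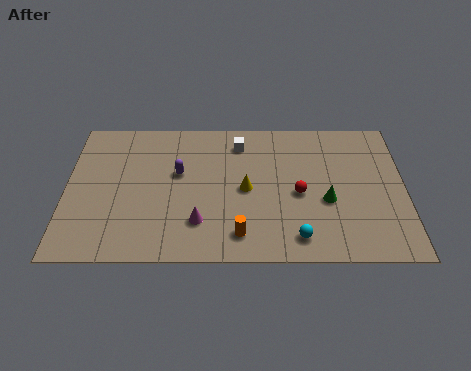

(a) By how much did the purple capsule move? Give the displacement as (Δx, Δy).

(-3.1, -0.8)

From the two frames, the purple capsule sits at roughly (8.4, 6.6) before and (5.3, 5.8) after.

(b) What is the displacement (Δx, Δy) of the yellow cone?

(-1.0, -0.8)

From the two frames, the yellow cone sits at roughly (9.5, 5.5) before and (8.5, 4.7) after.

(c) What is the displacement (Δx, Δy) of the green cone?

(-0.6, 0.0)

The green cone was at about (12.9, 3.9) and moved to about (12.3, 3.9).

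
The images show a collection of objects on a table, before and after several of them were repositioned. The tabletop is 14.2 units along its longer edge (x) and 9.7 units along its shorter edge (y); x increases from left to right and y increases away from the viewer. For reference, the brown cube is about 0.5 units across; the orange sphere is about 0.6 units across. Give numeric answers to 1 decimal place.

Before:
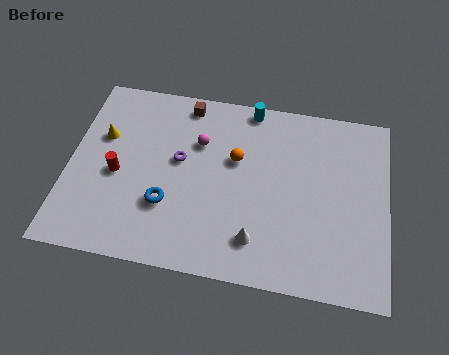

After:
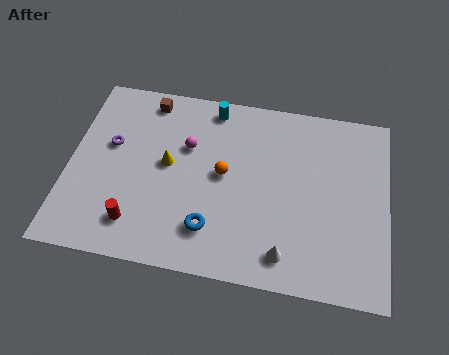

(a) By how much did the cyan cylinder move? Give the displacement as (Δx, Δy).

(-1.7, -0.3)

From the two frames, the cyan cylinder sits at roughly (7.9, 8.9) before and (6.2, 8.6) after.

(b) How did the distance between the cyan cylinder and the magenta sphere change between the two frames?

-0.7

The distance was about 3.2 in the first image and 2.5 in the second, so they moved 0.7 units closer together.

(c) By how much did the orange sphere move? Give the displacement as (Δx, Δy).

(-0.5, -0.9)

The orange sphere started near (7.4, 6.0) and ended near (6.9, 5.1).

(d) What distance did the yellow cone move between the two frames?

3.2

The yellow cone moved from about (1.4, 6.2) to (4.4, 5.2), a distance of √(3.0² + 1.0²) ≈ 3.2.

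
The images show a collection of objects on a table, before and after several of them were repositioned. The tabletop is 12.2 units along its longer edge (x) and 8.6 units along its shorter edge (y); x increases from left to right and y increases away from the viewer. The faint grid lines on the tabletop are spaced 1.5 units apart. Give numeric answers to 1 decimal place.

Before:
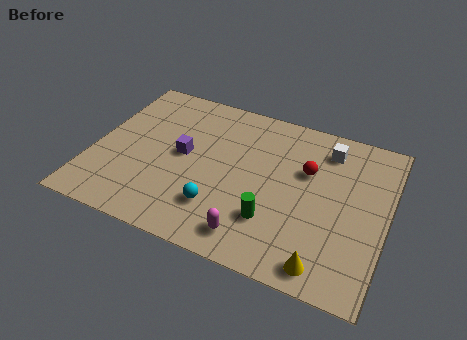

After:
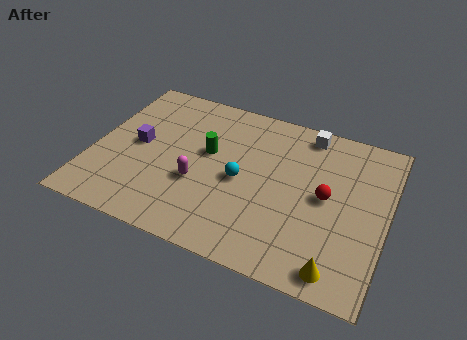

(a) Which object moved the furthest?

the green cylinder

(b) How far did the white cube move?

1.1

The white cube was near (9.5, 7.0) before and (8.6, 7.6) after, so it travelled √(0.9² + 0.6²) ≈ 1.1 units.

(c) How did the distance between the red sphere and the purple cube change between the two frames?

+2.7

Before: roughly 5.2 units apart; after: 7.9. That's 2.7 units further apart.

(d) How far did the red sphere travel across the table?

1.4

The red sphere moved from about (8.8, 5.5) to (9.7, 4.4), a distance of √(0.9² + 1.1²) ≈ 1.4.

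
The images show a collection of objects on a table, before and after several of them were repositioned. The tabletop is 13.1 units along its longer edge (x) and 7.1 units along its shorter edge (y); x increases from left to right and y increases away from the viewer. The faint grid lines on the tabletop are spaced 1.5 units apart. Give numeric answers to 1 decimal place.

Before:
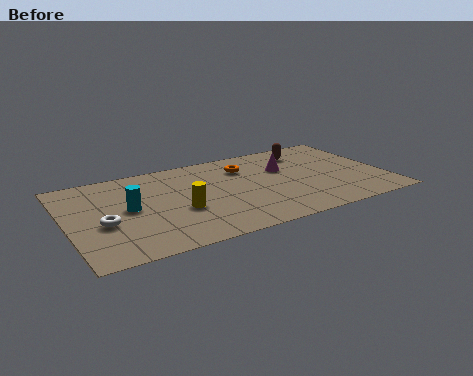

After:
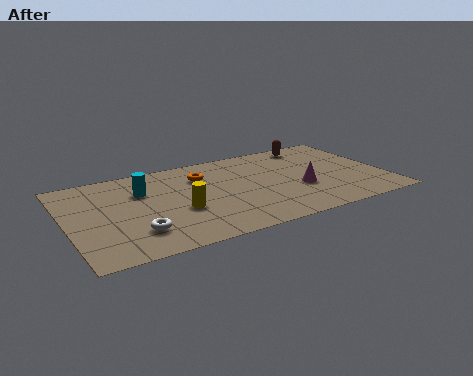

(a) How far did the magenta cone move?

1.9

The magenta cone was near (9.1, 4.6) before and (9.5, 2.7) after, so it travelled √(0.4² + 1.9²) ≈ 1.9 units.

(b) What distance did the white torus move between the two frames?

1.6

The white torus moved from about (1.4, 2.9) to (2.6, 1.8), a distance of √(1.2² + 1.1²) ≈ 1.6.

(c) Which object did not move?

the yellow cylinder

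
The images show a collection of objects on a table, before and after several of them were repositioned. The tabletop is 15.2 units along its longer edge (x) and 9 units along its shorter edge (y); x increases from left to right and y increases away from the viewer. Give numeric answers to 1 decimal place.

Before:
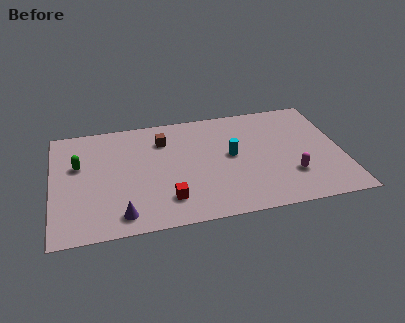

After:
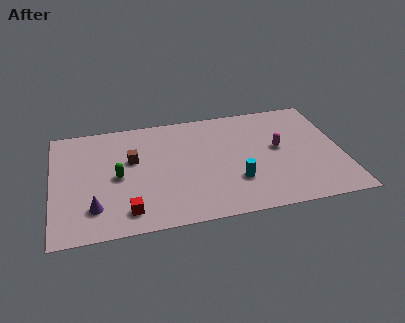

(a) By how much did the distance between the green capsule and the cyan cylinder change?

-1.7

They were about 8.0 units apart before and 6.3 after — 1.7 units closer together.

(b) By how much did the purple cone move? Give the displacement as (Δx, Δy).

(-1.4, 0.8)

From the two frames, the purple cone sits at roughly (3.5, 1.3) before and (2.1, 2.1) after.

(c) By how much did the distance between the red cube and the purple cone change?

-0.7

Before: roughly 2.5 units apart; after: 1.8. That's 0.7 units closer together.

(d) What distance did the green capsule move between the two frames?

2.4

The green capsule was near (1.4, 5.6) before and (3.4, 4.3) after, so it travelled √(2.0² + 1.3²) ≈ 2.4 units.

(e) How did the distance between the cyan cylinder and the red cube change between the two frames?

+1.3

They were about 4.5 units apart before and 5.8 after — 1.3 units further apart.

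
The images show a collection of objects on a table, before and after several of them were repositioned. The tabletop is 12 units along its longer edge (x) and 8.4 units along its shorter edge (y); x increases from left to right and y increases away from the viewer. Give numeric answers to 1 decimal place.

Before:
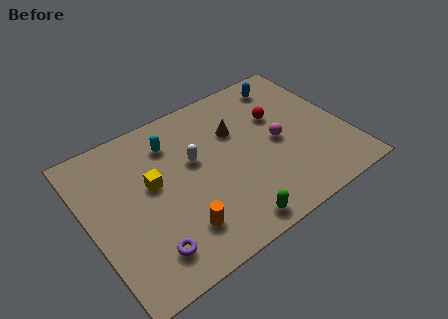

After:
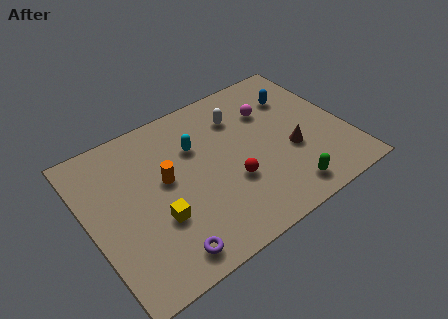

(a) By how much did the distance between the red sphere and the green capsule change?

-2.7

Before: roughly 5.5 units apart; after: 2.8. That's 2.7 units closer together.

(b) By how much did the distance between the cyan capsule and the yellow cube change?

+1.5

They were about 2.1 units apart before and 3.6 after — 1.5 units further apart.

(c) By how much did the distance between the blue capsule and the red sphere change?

+2.9

The distance was about 1.9 in the first image and 4.8 in the second, so they moved 2.9 units further apart.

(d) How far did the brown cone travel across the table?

3.3

From (7.1, 5.6) to (9.3, 3.2), the brown cone covered √(2.2² + 2.4²) ≈ 3.3 units.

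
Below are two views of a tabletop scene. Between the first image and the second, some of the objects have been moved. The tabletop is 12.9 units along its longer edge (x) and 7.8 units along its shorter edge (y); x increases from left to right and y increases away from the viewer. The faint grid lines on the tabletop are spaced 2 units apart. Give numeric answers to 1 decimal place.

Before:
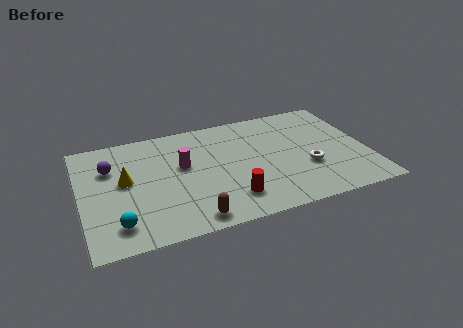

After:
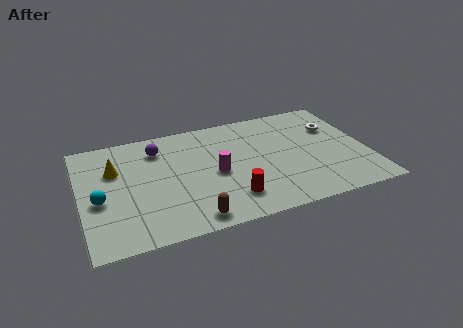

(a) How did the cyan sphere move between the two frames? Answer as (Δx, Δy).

(-0.7, 1.8)

The cyan sphere started near (1.5, 1.5) and ended near (0.8, 3.3).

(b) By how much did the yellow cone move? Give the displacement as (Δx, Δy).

(-0.4, 0.9)

The yellow cone started near (2.0, 4.3) and ended near (1.6, 5.2).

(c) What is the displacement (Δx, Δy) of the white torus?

(1.5, 2.5)

The white torus was at about (10.1, 2.8) and moved to about (11.6, 5.3).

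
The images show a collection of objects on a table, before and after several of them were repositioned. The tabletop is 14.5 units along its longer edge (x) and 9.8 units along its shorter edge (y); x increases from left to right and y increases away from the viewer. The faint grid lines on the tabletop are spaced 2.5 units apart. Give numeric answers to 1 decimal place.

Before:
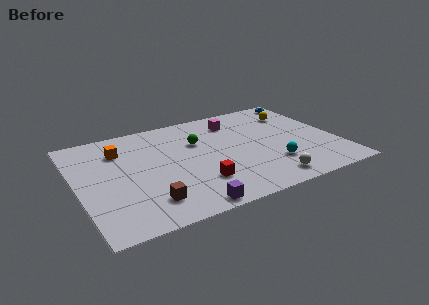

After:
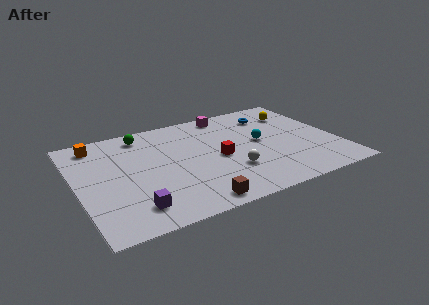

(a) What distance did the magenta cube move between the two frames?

0.9

The magenta cube was near (9.2, 7.8) before and (8.9, 8.7) after, so it travelled √(0.3² + 0.9²) ≈ 0.9 units.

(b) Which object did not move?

the yellow sphere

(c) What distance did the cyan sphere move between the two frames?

2.5

The cyan sphere moved from about (10.6, 2.7) to (10.3, 5.2), a distance of √(0.3² + 2.5²) ≈ 2.5.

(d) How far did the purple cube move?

3.0

From (5.5, 0.8) to (2.7, 1.8), the purple cube covered √(2.8² + 1.0²) ≈ 3.0 units.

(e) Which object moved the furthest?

the green sphere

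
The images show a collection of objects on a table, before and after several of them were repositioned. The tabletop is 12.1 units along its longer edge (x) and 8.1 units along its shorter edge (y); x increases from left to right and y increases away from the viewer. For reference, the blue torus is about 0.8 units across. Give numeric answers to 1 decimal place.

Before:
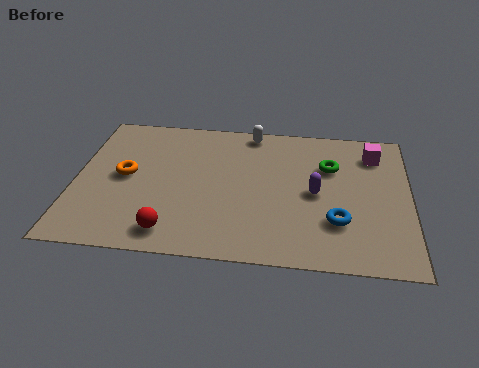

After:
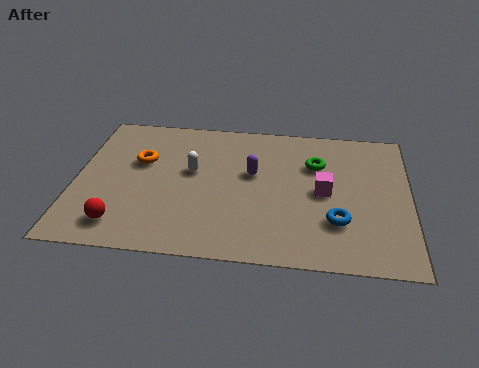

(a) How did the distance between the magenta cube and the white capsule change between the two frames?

+0.3

The distance was about 4.6 in the first image and 4.9 in the second, so they moved 0.3 units further apart.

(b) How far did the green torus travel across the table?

0.5

The green torus moved from about (9.2, 5.5) to (8.7, 5.6), a distance of √(0.5² + 0.1²) ≈ 0.5.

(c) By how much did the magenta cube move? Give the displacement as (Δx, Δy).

(-1.8, -2.4)

From the two frames, the magenta cube sits at roughly (10.8, 6.4) before and (9.0, 4.0) after.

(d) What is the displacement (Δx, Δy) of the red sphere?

(-1.8, 0.2)

The red sphere was at about (3.6, 1.2) and moved to about (1.8, 1.4).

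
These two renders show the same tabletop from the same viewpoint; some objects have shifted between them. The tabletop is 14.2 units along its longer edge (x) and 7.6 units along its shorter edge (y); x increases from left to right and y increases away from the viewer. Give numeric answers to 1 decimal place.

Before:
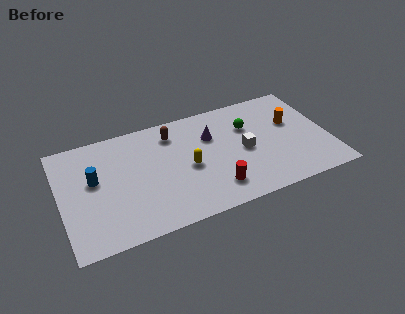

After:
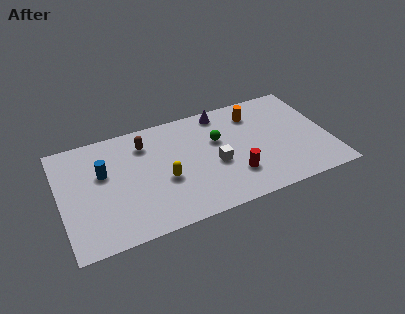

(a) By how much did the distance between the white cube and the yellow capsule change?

-0.3

Before: roughly 3.0 units apart; after: 2.7. That's 0.3 units closer together.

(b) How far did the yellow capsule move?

1.4

The yellow capsule was near (6.7, 3.5) before and (5.4, 3.1) after, so it travelled √(1.3² + 0.4²) ≈ 1.4 units.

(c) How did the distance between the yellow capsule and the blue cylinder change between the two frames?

-1.5

They were about 5.0 units apart before and 3.5 after — 1.5 units closer together.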